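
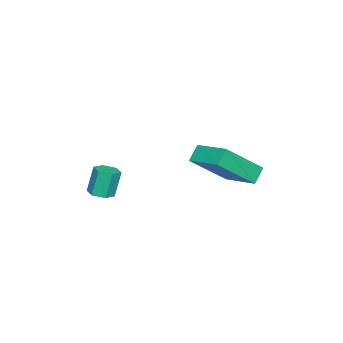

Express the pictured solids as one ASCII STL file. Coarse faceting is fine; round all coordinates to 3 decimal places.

solid 
facet normal 0.233 -0.140 -0.962
outer loop
vertex -1.596 -1.535 1.262
vertex -2.113 -1.379 1.114
vertex -1.706 -0.996 1.157
endloop
endfacet
facet normal 0.952 0.233 0.197
outer loop
vertex -1.596 -1.535 1.262
vertex -1.706 -0.996 1.157
vertex -1.89 -1.358 2.474
endloop
endfacet
facet normal 0.952 0.233 0.197
outer loop
vertex -1.89 -1.358 2.474
vertex -1.706 -0.996 1.157
vertex -2.0 -0.819 2.369
endloop
endfacet
facet normal -0.233 0.140 0.962
outer loop
vertex -1.89 -1.358 2.474
vertex -2.0 -0.819 2.369
vertex -2.407 -1.201 2.326
endloop
endfacet
facet normal 0.235 -0.141 -0.962
outer loop
vertex -1.706 -0.996 1.157
vertex -2.113 -1.379 1.114
vertex -2.223 -0.84 1.008
endloop
endfacet
facet normal 0.305 0.950 -0.065
outer loop
vertex -1.706 -0.996 1.157
vertex -2.223 -0.84 1.008
vertex -2.0 -0.819 2.369
endloop
endfacet
facet normal 0.305 0.950 -0.065
outer loop
vertex -2.0 -0.819 2.369
vertex -2.223 -0.84 1.008
vertex -2.517 -0.663 2.221
endloop
endfacet
facet normal -0.233 0.140 0.962
outer loop
vertex -2.0 -0.819 2.369
vertex -2.517 -0.663 2.221
vertex -2.407 -1.201 2.326
endloop
endfacet
facet normal 0.232 -0.142 -0.962
outer loop
vertex -2.223 -0.84 1.008
vertex -2.113 -1.379 1.114
vertex -2.63 -1.222 0.966
endloop
endfacet
facet normal -0.646 0.717 -0.261
outer loop
vertex -2.223 -0.84 1.008
vertex -2.63 -1.222 0.966
vertex -2.517 -0.663 2.221
endloop
endfacet
facet normal -0.646 0.717 -0.261
outer loop
vertex -2.517 -0.663 2.221
vertex -2.63 -1.222 0.966
vertex -2.924 -1.045 2.178
endloop
endfacet
facet normal -0.233 0.140 0.962
outer loop
vertex -2.517 -0.663 2.221
vertex -2.924 -1.045 2.178
vertex -2.407 -1.201 2.326
endloop
endfacet
facet normal 0.233 -0.140 -0.962
outer loop
vertex -2.63 -1.222 0.966
vertex -2.113 -1.379 1.114
vertex -2.52 -1.761 1.071
endloop
endfacet
facet normal -0.952 -0.233 -0.197
outer loop
vertex -2.63 -1.222 0.966
vertex -2.52 -1.761 1.071
vertex -2.924 -1.045 2.178
endloop
endfacet
facet normal -0.952 -0.233 -0.197
outer loop
vertex -2.924 -1.045 2.178
vertex -2.52 -1.761 1.071
vertex -2.814 -1.584 2.283
endloop
endfacet
facet normal -0.233 0.140 0.962
outer loop
vertex -2.924 -1.045 2.178
vertex -2.814 -1.584 2.283
vertex -2.407 -1.201 2.326
endloop
endfacet
facet normal 0.233 -0.140 -0.962
outer loop
vertex -2.52 -1.761 1.071
vertex -2.113 -1.379 1.114
vertex -2.003 -1.917 1.219
endloop
endfacet
facet normal -0.305 -0.950 0.065
outer loop
vertex -2.52 -1.761 1.071
vertex -2.003 -1.917 1.219
vertex -2.814 -1.584 2.283
endloop
endfacet
facet normal -0.305 -0.950 0.065
outer loop
vertex -2.814 -1.584 2.283
vertex -2.003 -1.917 1.219
vertex -2.297 -1.74 2.432
endloop
endfacet
facet normal -0.235 0.141 0.962
outer loop
vertex -2.814 -1.584 2.283
vertex -2.297 -1.74 2.432
vertex -2.407 -1.201 2.326
endloop
endfacet
facet normal 0.233 -0.140 -0.962
outer loop
vertex -2.003 -1.917 1.219
vertex -2.113 -1.379 1.114
vertex -1.596 -1.535 1.262
endloop
endfacet
facet normal 0.646 -0.717 0.261
outer loop
vertex -2.003 -1.917 1.219
vertex -1.596 -1.535 1.262
vertex -2.297 -1.74 2.432
endloop
endfacet
facet normal 0.646 -0.717 0.261
outer loop
vertex -2.297 -1.74 2.432
vertex -1.596 -1.535 1.262
vertex -1.89 -1.358 2.474
endloop
endfacet
facet normal -0.232 0.142 0.962
outer loop
vertex -2.297 -1.74 2.432
vertex -1.89 -1.358 2.474
vertex -2.407 -1.201 2.326
endloop
endfacet
facet normal -0.557 0.497 -0.665
outer loop
vertex -4.879 3.145 2.24
vertex -4.135 4.573 2.683
vertex -4.291 3.02 1.654
endloop
endfacet
facet normal -0.446 -0.855 -0.265
outer loop
vertex -3.065 1.927 3.117
vertex -4.879 3.145 2.24
vertex -4.291 3.02 1.654
endloop
endfacet
facet normal -0.558 0.497 -0.665
outer loop
vertex -4.291 3.02 1.654
vertex -4.135 4.573 2.683
vertex -3.547 4.448 2.096
endloop
endfacet
facet normal 0.700 -0.149 -0.698
outer loop
vertex -3.547 4.448 2.096
vertex -3.065 1.927 3.117
vertex -4.291 3.02 1.654
endloop
endfacet
facet normal -0.701 0.148 0.698
outer loop
vertex -4.879 3.145 2.24
vertex -2.909 3.48 4.146
vertex -4.135 4.573 2.683
endloop
endfacet
facet normal -0.446 -0.855 -0.265
outer loop
vertex -3.653 2.052 3.704
vertex -4.879 3.145 2.24
vertex -3.065 1.927 3.117
endloop
endfacet
facet normal -0.701 0.149 0.698
outer loop
vertex -3.653 2.052 3.704
vertex -2.909 3.48 4.146
vertex -4.879 3.145 2.24
endloop
endfacet
facet normal 0.446 0.855 0.265
outer loop
vertex -4.135 4.573 2.683
vertex -2.909 3.48 4.146
vertex -3.547 4.448 2.096
endloop
endfacet
facet normal 0.701 -0.149 -0.698
outer loop
vertex -2.321 3.355 3.56
vertex -3.065 1.927 3.117
vertex -3.547 4.448 2.096
endloop
endfacet
facet normal 0.446 0.855 0.265
outer loop
vertex -3.547 4.448 2.096
vertex -2.909 3.48 4.146
vertex -2.321 3.355 3.56
endloop
endfacet
facet normal 0.558 -0.497 0.665
outer loop
vertex -2.321 3.355 3.56
vertex -3.653 2.052 3.704
vertex -3.065 1.927 3.117
endloop
endfacet
facet normal 0.558 -0.496 0.665
outer loop
vertex -2.909 3.48 4.146
vertex -3.653 2.052 3.704
vertex -2.321 3.355 3.56
endloop
endfacet

endsolid


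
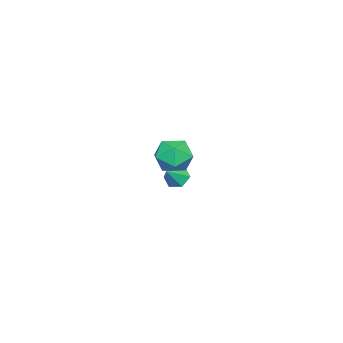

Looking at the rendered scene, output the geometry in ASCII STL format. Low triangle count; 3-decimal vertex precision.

solid 
facet normal -0.322 0.884 -0.338
outer loop
vertex 3.501 0.902 2.819
vertex 2.735 0.841 3.388
vertex 3.536 1.255 3.708
endloop
endfacet
facet normal 0.391 0.850 -0.353
outer loop
vertex 3.501 0.902 2.819
vertex 3.536 1.255 3.708
vertex 4.281 0.767 3.358
endloop
endfacet
facet normal 0.577 0.295 -0.761
outer loop
vertex 3.501 0.902 2.819
vertex 4.281 0.767 3.358
vertex 3.94 0.052 2.822
endloop
endfacet
facet normal -0.019 -0.014 -1.000
outer loop
vertex 3.501 0.902 2.819
vertex 3.94 0.052 2.822
vertex 2.985 0.097 2.84
endloop
endfacet
facet normal -0.576 0.350 -0.738
outer loop
vertex 3.501 0.902 2.819
vertex 2.985 0.097 2.84
vertex 2.735 0.841 3.388
endloop
endfacet
facet normal 0.619 0.721 0.311
outer loop
vertex 4.281 0.767 3.358
vertex 3.536 1.255 3.708
vertex 3.995 0.623 4.26
endloop
endfacet
facet normal -0.535 0.776 0.334
outer loop
vertex 3.536 1.255 3.708
vertex 2.735 0.841 3.388
vertex 3.04 0.668 4.278
endloop
endfacet
facet normal -0.946 -0.087 -0.314
outer loop
vertex 2.735 0.841 3.388
vertex 2.985 0.097 2.84
vertex 2.699 -0.047 3.742
endloop
endfacet
facet normal -0.046 -0.676 -0.736
outer loop
vertex 2.985 0.097 2.84
vertex 3.94 0.052 2.822
vertex 3.444 -0.535 3.392
endloop
endfacet
facet normal 0.920 -0.177 -0.350
outer loop
vertex 3.94 0.052 2.822
vertex 4.281 0.767 3.358
vertex 4.245 -0.121 3.712
endloop
endfacet
facet normal 0.019 0.014 1.000
outer loop
vertex 3.479 -0.182 4.281
vertex 3.995 0.623 4.26
vertex 3.04 0.668 4.278
endloop
endfacet
facet normal -0.577 -0.295 0.761
outer loop
vertex 3.479 -0.182 4.281
vertex 3.04 0.668 4.278
vertex 2.699 -0.047 3.742
endloop
endfacet
facet normal -0.391 -0.850 0.353
outer loop
vertex 3.479 -0.182 4.281
vertex 2.699 -0.047 3.742
vertex 3.444 -0.535 3.392
endloop
endfacet
facet normal 0.322 -0.884 0.338
outer loop
vertex 3.479 -0.182 4.281
vertex 3.444 -0.535 3.392
vertex 4.245 -0.121 3.712
endloop
endfacet
facet normal 0.576 -0.350 0.738
outer loop
vertex 3.479 -0.182 4.281
vertex 4.245 -0.121 3.712
vertex 3.995 0.623 4.26
endloop
endfacet
facet normal 0.046 0.676 0.736
outer loop
vertex 3.04 0.668 4.278
vertex 3.995 0.623 4.26
vertex 3.536 1.255 3.708
endloop
endfacet
facet normal -0.920 0.177 0.350
outer loop
vertex 2.699 -0.047 3.742
vertex 3.04 0.668 4.278
vertex 2.735 0.841 3.388
endloop
endfacet
facet normal -0.619 -0.721 -0.311
outer loop
vertex 3.444 -0.535 3.392
vertex 2.699 -0.047 3.742
vertex 2.985 0.097 2.84
endloop
endfacet
facet normal 0.535 -0.776 -0.334
outer loop
vertex 4.245 -0.121 3.712
vertex 3.444 -0.535 3.392
vertex 3.94 0.052 2.822
endloop
endfacet
facet normal 0.946 0.087 0.314
outer loop
vertex 3.995 0.623 4.26
vertex 4.245 -0.121 3.712
vertex 4.281 0.767 3.358
endloop
endfacet
facet normal -0.752 0.146 -0.643
outer loop
vertex -2.149 -1.744 -1.439
vertex -2.53 -2.17 -1.09
vertex -2.532 -1.517 -0.939
endloop
endfacet
facet normal 0.642 0.751 0.151
outer loop
vertex -2.149 -1.744 -1.439
vertex -2.532 -1.517 -0.939
vertex -1.71 -2.33 -0.39
endloop
endfacet
facet normal -0.753 0.146 -0.642
outer loop
vertex -2.532 -1.517 -0.939
vertex -2.53 -2.17 -1.09
vertex -2.913 -1.943 -0.589
endloop
endfacet
facet normal 0.061 0.600 0.797
outer loop
vertex -2.532 -1.517 -0.939
vertex -2.913 -1.943 -0.589
vertex -1.71 -2.33 -0.39
endloop
endfacet
facet normal -0.753 0.146 -0.642
outer loop
vertex -2.913 -1.943 -0.589
vertex -2.53 -2.17 -1.09
vertex -2.911 -2.596 -0.74
endloop
endfacet
facet normal -0.228 -0.220 0.949
outer loop
vertex -2.913 -1.943 -0.589
vertex -2.911 -2.596 -0.74
vertex -1.71 -2.33 -0.39
endloop
endfacet
facet normal -0.753 0.146 -0.642
outer loop
vertex -2.911 -2.596 -0.74
vertex -2.53 -2.17 -1.09
vertex -2.528 -2.823 -1.241
endloop
endfacet
facet normal 0.065 -0.889 0.453
outer loop
vertex -2.911 -2.596 -0.74
vertex -2.528 -2.823 -1.241
vertex -1.71 -2.33 -0.39
endloop
endfacet
facet normal -0.753 0.146 -0.642
outer loop
vertex -2.528 -2.823 -1.241
vertex -2.53 -2.17 -1.09
vertex -2.147 -2.397 -1.591
endloop
endfacet
facet normal 0.647 -0.738 -0.194
outer loop
vertex -2.528 -2.823 -1.241
vertex -2.147 -2.397 -1.591
vertex -1.71 -2.33 -0.39
endloop
endfacet
facet normal -0.753 0.147 -0.642
outer loop
vertex -2.147 -2.397 -1.591
vertex -2.53 -2.17 -1.09
vertex -2.149 -1.744 -1.439
endloop
endfacet
facet normal 0.935 0.083 -0.345
outer loop
vertex -2.147 -2.397 -1.591
vertex -2.149 -1.744 -1.439
vertex -1.71 -2.33 -0.39
endloop
endfacet

endsolid


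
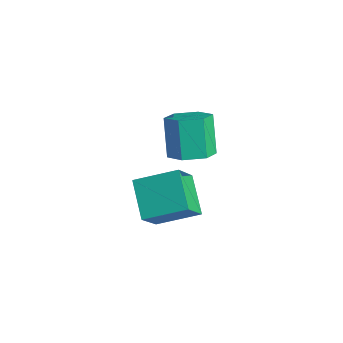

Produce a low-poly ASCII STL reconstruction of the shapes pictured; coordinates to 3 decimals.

solid 
facet normal -0.613 -0.713 -0.340
outer loop
vertex -1.603 -1.503 3.168
vertex -2.072 -0.312 1.517
vertex -0.118 -2.303 2.169
endloop
endfacet
facet normal 0.225 -0.570 0.790
outer loop
vertex 1.132 -0.848 2.863
vertex -1.603 -1.503 3.168
vertex -0.118 -2.303 2.169
endloop
endfacet
facet normal -0.613 -0.713 -0.340
outer loop
vertex -0.118 -2.303 2.169
vertex -2.072 -0.312 1.517
vertex -0.588 -1.112 0.518
endloop
endfacet
facet normal 0.758 -0.408 -0.510
outer loop
vertex -0.588 -1.112 0.518
vertex 1.132 -0.848 2.863
vertex -0.118 -2.303 2.169
endloop
endfacet
facet normal -0.758 0.408 0.509
outer loop
vertex -1.603 -1.503 3.168
vertex -0.822 1.143 2.211
vertex -2.072 -0.312 1.517
endloop
endfacet
facet normal 0.225 -0.570 0.790
outer loop
vertex -0.352 -0.048 3.862
vertex -1.603 -1.503 3.168
vertex 1.132 -0.848 2.863
endloop
endfacet
facet normal -0.757 0.408 0.510
outer loop
vertex -0.352 -0.048 3.862
vertex -0.822 1.143 2.211
vertex -1.603 -1.503 3.168
endloop
endfacet
facet normal -0.225 0.570 -0.790
outer loop
vertex -2.072 -0.312 1.517
vertex -0.822 1.143 2.211
vertex -0.588 -1.112 0.518
endloop
endfacet
facet normal 0.757 -0.408 -0.510
outer loop
vertex 0.663 0.343 1.212
vertex 1.132 -0.848 2.863
vertex -0.588 -1.112 0.518
endloop
endfacet
facet normal -0.225 0.570 -0.790
outer loop
vertex -0.588 -1.112 0.518
vertex -0.822 1.143 2.211
vertex 0.663 0.343 1.212
endloop
endfacet
facet normal 0.613 0.713 0.340
outer loop
vertex 0.663 0.343 1.212
vertex -0.352 -0.048 3.862
vertex 1.132 -0.848 2.863
endloop
endfacet
facet normal 0.613 0.713 0.340
outer loop
vertex -0.822 1.143 2.211
vertex -0.352 -0.048 3.862
vertex 0.663 0.343 1.212
endloop
endfacet
facet normal 0.464 -0.318 -0.827
outer loop
vertex -2.24 3.314 0.781
vertex -3.2 3.311 0.244
vertex -2.574 4.216 0.247
endloop
endfacet
facet normal 0.832 0.476 0.284
outer loop
vertex -2.24 3.314 0.781
vertex -2.574 4.216 0.247
vertex -3.2 3.972 2.493
endloop
endfacet
facet normal 0.832 0.476 0.284
outer loop
vertex -3.2 3.972 2.493
vertex -2.574 4.216 0.247
vertex -3.534 4.874 1.959
endloop
endfacet
facet normal -0.464 0.318 0.827
outer loop
vertex -3.2 3.972 2.493
vertex -3.534 4.874 1.959
vertex -4.16 3.969 1.956
endloop
endfacet
facet normal 0.464 -0.318 -0.827
outer loop
vertex -2.574 4.216 0.247
vertex -3.2 3.311 0.244
vertex -3.534 4.213 -0.29
endloop
endfacet
facet normal 0.153 0.948 -0.279
outer loop
vertex -2.574 4.216 0.247
vertex -3.534 4.213 -0.29
vertex -3.534 4.874 1.959
endloop
endfacet
facet normal 0.153 0.948 -0.279
outer loop
vertex -3.534 4.874 1.959
vertex -3.534 4.213 -0.29
vertex -4.494 4.871 1.422
endloop
endfacet
facet normal -0.464 0.318 0.827
outer loop
vertex -3.534 4.874 1.959
vertex -4.494 4.871 1.422
vertex -4.16 3.969 1.956
endloop
endfacet
facet normal 0.464 -0.318 -0.827
outer loop
vertex -3.534 4.213 -0.29
vertex -3.2 3.311 0.244
vertex -4.16 3.308 -0.293
endloop
endfacet
facet normal -0.679 0.472 -0.562
outer loop
vertex -3.534 4.213 -0.29
vertex -4.16 3.308 -0.293
vertex -4.494 4.871 1.422
endloop
endfacet
facet normal -0.679 0.472 -0.562
outer loop
vertex -4.494 4.871 1.422
vertex -4.16 3.308 -0.293
vertex -5.12 3.966 1.419
endloop
endfacet
facet normal -0.464 0.318 0.827
outer loop
vertex -4.494 4.871 1.422
vertex -5.12 3.966 1.419
vertex -4.16 3.969 1.956
endloop
endfacet
facet normal 0.464 -0.318 -0.827
outer loop
vertex -4.16 3.308 -0.293
vertex -3.2 3.311 0.244
vertex -3.826 2.406 0.241
endloop
endfacet
facet normal -0.832 -0.476 -0.284
outer loop
vertex -4.16 3.308 -0.293
vertex -3.826 2.406 0.241
vertex -5.12 3.966 1.419
endloop
endfacet
facet normal -0.832 -0.476 -0.284
outer loop
vertex -5.12 3.966 1.419
vertex -3.826 2.406 0.241
vertex -4.786 3.064 1.953
endloop
endfacet
facet normal -0.464 0.318 0.827
outer loop
vertex -5.12 3.966 1.419
vertex -4.786 3.064 1.953
vertex -4.16 3.969 1.956
endloop
endfacet
facet normal 0.464 -0.318 -0.827
outer loop
vertex -3.826 2.406 0.241
vertex -3.2 3.311 0.244
vertex -2.866 2.409 0.778
endloop
endfacet
facet normal -0.153 -0.948 0.279
outer loop
vertex -3.826 2.406 0.241
vertex -2.866 2.409 0.778
vertex -4.786 3.064 1.953
endloop
endfacet
facet normal -0.153 -0.948 0.279
outer loop
vertex -4.786 3.064 1.953
vertex -2.866 2.409 0.778
vertex -3.826 3.067 2.49
endloop
endfacet
facet normal -0.464 0.318 0.827
outer loop
vertex -4.786 3.064 1.953
vertex -3.826 3.067 2.49
vertex -4.16 3.969 1.956
endloop
endfacet
facet normal 0.464 -0.318 -0.827
outer loop
vertex -2.866 2.409 0.778
vertex -3.2 3.311 0.244
vertex -2.24 3.314 0.781
endloop
endfacet
facet normal 0.679 -0.472 0.562
outer loop
vertex -2.866 2.409 0.778
vertex -2.24 3.314 0.781
vertex -3.826 3.067 2.49
endloop
endfacet
facet normal 0.679 -0.472 0.562
outer loop
vertex -3.826 3.067 2.49
vertex -2.24 3.314 0.781
vertex -3.2 3.972 2.493
endloop
endfacet
facet normal -0.464 0.318 0.827
outer loop
vertex -3.826 3.067 2.49
vertex -3.2 3.972 2.493
vertex -4.16 3.969 1.956
endloop
endfacet

endsolid


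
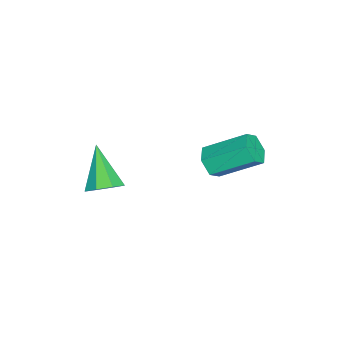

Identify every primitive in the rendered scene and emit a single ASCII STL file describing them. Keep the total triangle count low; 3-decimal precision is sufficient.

solid 
facet normal 0.100 -0.838 -0.537
outer loop
vertex -2.539 2.82 1.545
vertex -3.055 3.09 1.027
vertex -2.295 3.24 0.935
endloop
endfacet
facet normal 0.944 -0.090 0.316
outer loop
vertex -2.539 2.82 1.545
vertex -2.295 3.24 0.935
vertex -2.749 4.58 2.672
endloop
endfacet
facet normal 0.945 -0.089 0.316
outer loop
vertex -2.749 4.58 2.672
vertex -2.295 3.24 0.935
vertex -2.505 5.0 2.061
endloop
endfacet
facet normal -0.101 0.838 0.536
outer loop
vertex -2.749 4.58 2.672
vertex -2.505 5.0 2.061
vertex -3.265 4.85 2.153
endloop
endfacet
facet normal 0.101 -0.838 -0.536
outer loop
vertex -2.295 3.24 0.935
vertex -3.055 3.09 1.027
vertex -2.811 3.51 0.416
endloop
endfacet
facet normal 0.743 0.421 -0.520
outer loop
vertex -2.295 3.24 0.935
vertex -2.811 3.51 0.416
vertex -2.505 5.0 2.061
endloop
endfacet
facet normal 0.742 0.422 -0.521
outer loop
vertex -2.505 5.0 2.061
vertex -2.811 3.51 0.416
vertex -3.022 5.27 1.543
endloop
endfacet
facet normal -0.100 0.838 0.537
outer loop
vertex -2.505 5.0 2.061
vertex -3.022 5.27 1.543
vertex -3.265 4.85 2.153
endloop
endfacet
facet normal 0.101 -0.838 -0.536
outer loop
vertex -2.811 3.51 0.416
vertex -3.055 3.09 1.027
vertex -3.571 3.36 0.508
endloop
endfacet
facet normal -0.202 0.511 -0.836
outer loop
vertex -2.811 3.51 0.416
vertex -3.571 3.36 0.508
vertex -3.022 5.27 1.543
endloop
endfacet
facet normal -0.202 0.511 -0.836
outer loop
vertex -3.022 5.27 1.543
vertex -3.571 3.36 0.508
vertex -3.781 5.12 1.635
endloop
endfacet
facet normal -0.100 0.838 0.537
outer loop
vertex -3.022 5.27 1.543
vertex -3.781 5.12 1.635
vertex -3.265 4.85 2.153
endloop
endfacet
facet normal 0.101 -0.838 -0.536
outer loop
vertex -3.571 3.36 0.508
vertex -3.055 3.09 1.027
vertex -3.815 2.94 1.119
endloop
endfacet
facet normal -0.945 0.089 -0.316
outer loop
vertex -3.571 3.36 0.508
vertex -3.815 2.94 1.119
vertex -3.781 5.12 1.635
endloop
endfacet
facet normal -0.944 0.090 -0.316
outer loop
vertex -3.781 5.12 1.635
vertex -3.815 2.94 1.119
vertex -4.025 4.7 2.245
endloop
endfacet
facet normal -0.100 0.838 0.537
outer loop
vertex -3.781 5.12 1.635
vertex -4.025 4.7 2.245
vertex -3.265 4.85 2.153
endloop
endfacet
facet normal 0.100 -0.838 -0.537
outer loop
vertex -3.815 2.94 1.119
vertex -3.055 3.09 1.027
vertex -3.298 2.67 1.637
endloop
endfacet
facet normal -0.742 -0.422 0.521
outer loop
vertex -3.815 2.94 1.119
vertex -3.298 2.67 1.637
vertex -4.025 4.7 2.245
endloop
endfacet
facet normal -0.743 -0.422 0.519
outer loop
vertex -4.025 4.7 2.245
vertex -3.298 2.67 1.637
vertex -3.509 4.43 2.764
endloop
endfacet
facet normal -0.101 0.838 0.536
outer loop
vertex -4.025 4.7 2.245
vertex -3.509 4.43 2.764
vertex -3.265 4.85 2.153
endloop
endfacet
facet normal 0.100 -0.838 -0.537
outer loop
vertex -3.298 2.67 1.637
vertex -3.055 3.09 1.027
vertex -2.539 2.82 1.545
endloop
endfacet
facet normal 0.202 -0.511 0.836
outer loop
vertex -3.298 2.67 1.637
vertex -2.539 2.82 1.545
vertex -3.509 4.43 2.764
endloop
endfacet
facet normal 0.202 -0.511 0.836
outer loop
vertex -3.509 4.43 2.764
vertex -2.539 2.82 1.545
vertex -2.749 4.58 2.672
endloop
endfacet
facet normal -0.101 0.838 0.536
outer loop
vertex -3.509 4.43 2.764
vertex -2.749 4.58 2.672
vertex -3.265 4.85 2.153
endloop
endfacet
facet normal 0.629 0.351 -0.694
outer loop
vertex 0.137 -0.715 1.289
vertex -0.526 -0.575 0.759
vertex -0.12 -0.113 1.361
endloop
endfacet
facet normal 0.403 0.063 0.913
outer loop
vertex 0.137 -0.715 1.289
vertex -0.12 -0.113 1.361
vertex -1.834 -1.305 2.201
endloop
endfacet
facet normal 0.629 0.351 -0.694
outer loop
vertex -0.12 -0.113 1.361
vertex -0.526 -0.575 0.759
vertex -0.614 0.218 1.08
endloop
endfacet
facet normal -0.039 0.612 0.790
outer loop
vertex -0.12 -0.113 1.361
vertex -0.614 0.218 1.08
vertex -1.834 -1.305 2.201
endloop
endfacet
facet normal 0.629 0.351 -0.694
outer loop
vertex -0.614 0.218 1.08
vertex -0.526 -0.575 0.759
vertex -1.057 0.085 0.611
endloop
endfacet
facet normal -0.589 0.729 0.349
outer loop
vertex -0.614 0.218 1.08
vertex -1.057 0.085 0.611
vertex -1.834 -1.305 2.201
endloop
endfacet
facet normal 0.630 0.351 -0.693
outer loop
vertex -1.057 0.085 0.611
vertex -0.526 -0.575 0.759
vertex -1.188 -0.434 0.229
endloop
endfacet
facet normal -0.926 0.345 -0.151
outer loop
vertex -1.057 0.085 0.611
vertex -1.188 -0.434 0.229
vertex -1.834 -1.305 2.201
endloop
endfacet
facet normal 0.630 0.352 -0.693
outer loop
vertex -1.188 -0.434 0.229
vertex -0.526 -0.575 0.759
vertex -0.931 -1.036 0.157
endloop
endfacet
facet normal -0.853 -0.314 -0.418
outer loop
vertex -1.188 -0.434 0.229
vertex -0.931 -1.036 0.157
vertex -1.834 -1.305 2.201
endloop
endfacet
facet normal 0.630 0.351 -0.693
outer loop
vertex -0.931 -1.036 0.157
vertex -0.526 -0.575 0.759
vertex -0.437 -1.368 0.438
endloop
endfacet
facet normal -0.412 -0.862 -0.295
outer loop
vertex -0.931 -1.036 0.157
vertex -0.437 -1.368 0.438
vertex -1.834 -1.305 2.201
endloop
endfacet
facet normal 0.629 0.351 -0.694
outer loop
vertex -0.437 -1.368 0.438
vertex -0.526 -0.575 0.759
vertex 0.006 -1.235 0.907
endloop
endfacet
facet normal 0.140 -0.979 0.146
outer loop
vertex -0.437 -1.368 0.438
vertex 0.006 -1.235 0.907
vertex -1.834 -1.305 2.201
endloop
endfacet
facet normal 0.629 0.351 -0.694
outer loop
vertex 0.006 -1.235 0.907
vertex -0.526 -0.575 0.759
vertex 0.137 -0.715 1.289
endloop
endfacet
facet normal 0.477 -0.595 0.646
outer loop
vertex 0.006 -1.235 0.907
vertex 0.137 -0.715 1.289
vertex -1.834 -1.305 2.201
endloop
endfacet

endsolid


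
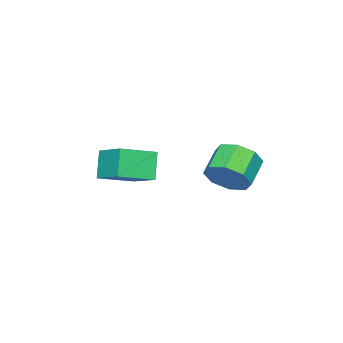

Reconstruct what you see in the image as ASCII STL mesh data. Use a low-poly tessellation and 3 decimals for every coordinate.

solid 
facet normal 0.871 0.244 -0.427
outer loop
vertex 0.612 1.471 -1.511
vertex 0.202 1.918 -2.092
vertex 0.527 2.083 -1.335
endloop
endfacet
facet normal 0.474 -0.182 0.861
outer loop
vertex 0.612 1.471 -1.511
vertex 0.527 2.083 -1.335
vertex -0.371 1.195 -1.028
endloop
endfacet
facet normal 0.474 -0.181 0.862
outer loop
vertex -0.371 1.195 -1.028
vertex 0.527 2.083 -1.335
vertex -0.457 1.807 -0.852
endloop
endfacet
facet normal -0.870 -0.245 0.428
outer loop
vertex -0.371 1.195 -1.028
vertex -0.457 1.807 -0.852
vertex -0.782 1.642 -1.608
endloop
endfacet
facet normal 0.871 0.245 -0.427
outer loop
vertex 0.527 2.083 -1.335
vertex 0.202 1.918 -2.092
vertex 0.251 2.599 -1.602
endloop
endfacet
facet normal 0.241 0.545 0.803
outer loop
vertex 0.527 2.083 -1.335
vertex 0.251 2.599 -1.602
vertex -0.457 1.807 -0.852
endloop
endfacet
facet normal 0.242 0.544 0.803
outer loop
vertex -0.457 1.807 -0.852
vertex 0.251 2.599 -1.602
vertex -0.732 2.323 -1.119
endloop
endfacet
facet normal -0.871 -0.243 0.427
outer loop
vertex -0.457 1.807 -0.852
vertex -0.732 2.323 -1.119
vertex -0.782 1.642 -1.608
endloop
endfacet
facet normal 0.870 0.245 -0.427
outer loop
vertex 0.251 2.599 -1.602
vertex 0.202 1.918 -2.092
vertex -0.054 2.716 -2.156
endloop
endfacet
facet normal -0.133 0.952 0.274
outer loop
vertex 0.251 2.599 -1.602
vertex -0.054 2.716 -2.156
vertex -0.732 2.323 -1.119
endloop
endfacet
facet normal -0.133 0.952 0.274
outer loop
vertex -0.732 2.323 -1.119
vertex -0.054 2.716 -2.156
vertex -1.037 2.44 -1.673
endloop
endfacet
facet normal -0.870 -0.243 0.428
outer loop
vertex -0.732 2.323 -1.119
vertex -1.037 2.44 -1.673
vertex -0.782 1.642 -1.608
endloop
endfacet
facet normal 0.870 0.245 -0.428
outer loop
vertex -0.054 2.716 -2.156
vertex 0.202 1.918 -2.092
vertex -0.209 2.365 -2.672
endloop
endfacet
facet normal -0.430 0.801 -0.416
outer loop
vertex -0.054 2.716 -2.156
vertex -0.209 2.365 -2.672
vertex -1.037 2.44 -1.673
endloop
endfacet
facet normal -0.430 0.801 -0.416
outer loop
vertex -1.037 2.44 -1.673
vertex -0.209 2.365 -2.672
vertex -1.192 2.089 -2.189
endloop
endfacet
facet normal -0.871 -0.243 0.427
outer loop
vertex -1.037 2.44 -1.673
vertex -1.192 2.089 -2.189
vertex -0.782 1.642 -1.608
endloop
endfacet
facet normal 0.870 0.245 -0.428
outer loop
vertex -0.209 2.365 -2.672
vertex 0.202 1.918 -2.092
vertex -0.123 1.753 -2.848
endloop
endfacet
facet normal -0.474 0.181 -0.862
outer loop
vertex -0.209 2.365 -2.672
vertex -0.123 1.753 -2.848
vertex -1.192 2.089 -2.189
endloop
endfacet
facet normal -0.474 0.182 -0.862
outer loop
vertex -1.192 2.089 -2.189
vertex -0.123 1.753 -2.848
vertex -1.107 1.477 -2.365
endloop
endfacet
facet normal -0.871 -0.244 0.427
outer loop
vertex -1.192 2.089 -2.189
vertex -1.107 1.477 -2.365
vertex -0.782 1.642 -1.608
endloop
endfacet
facet normal 0.871 0.243 -0.427
outer loop
vertex -0.123 1.753 -2.848
vertex 0.202 1.918 -2.092
vertex 0.152 1.237 -2.581
endloop
endfacet
facet normal -0.242 -0.544 -0.803
outer loop
vertex -0.123 1.753 -2.848
vertex 0.152 1.237 -2.581
vertex -1.107 1.477 -2.365
endloop
endfacet
facet normal -0.242 -0.545 -0.803
outer loop
vertex -1.107 1.477 -2.365
vertex 0.152 1.237 -2.581
vertex -0.831 0.961 -2.098
endloop
endfacet
facet normal -0.871 -0.245 0.427
outer loop
vertex -1.107 1.477 -2.365
vertex -0.831 0.961 -2.098
vertex -0.782 1.642 -1.608
endloop
endfacet
facet normal 0.870 0.243 -0.428
outer loop
vertex 0.152 1.237 -2.581
vertex 0.202 1.918 -2.092
vertex 0.457 1.12 -2.027
endloop
endfacet
facet normal 0.133 -0.952 -0.274
outer loop
vertex 0.152 1.237 -2.581
vertex 0.457 1.12 -2.027
vertex -0.831 0.961 -2.098
endloop
endfacet
facet normal 0.133 -0.952 -0.274
outer loop
vertex -0.831 0.961 -2.098
vertex 0.457 1.12 -2.027
vertex -0.526 0.844 -1.544
endloop
endfacet
facet normal -0.870 -0.245 0.427
outer loop
vertex -0.831 0.961 -2.098
vertex -0.526 0.844 -1.544
vertex -0.782 1.642 -1.608
endloop
endfacet
facet normal 0.871 0.243 -0.427
outer loop
vertex 0.457 1.12 -2.027
vertex 0.202 1.918 -2.092
vertex 0.612 1.471 -1.511
endloop
endfacet
facet normal 0.430 -0.801 0.416
outer loop
vertex 0.457 1.12 -2.027
vertex 0.612 1.471 -1.511
vertex -0.526 0.844 -1.544
endloop
endfacet
facet normal 0.430 -0.801 0.416
outer loop
vertex -0.526 0.844 -1.544
vertex 0.612 1.471 -1.511
vertex -0.371 1.195 -1.028
endloop
endfacet
facet normal -0.870 -0.245 0.428
outer loop
vertex -0.526 0.844 -1.544
vertex -0.371 1.195 -1.028
vertex -0.782 1.642 -1.608
endloop
endfacet
facet normal -0.518 -0.345 0.783
outer loop
vertex 1.096 -2.816 -2.214
vertex 1.421 -1.606 -1.465
vertex -0.077 -2.191 -2.715
endloop
endfacet
facet normal -0.223 -0.829 -0.513
outer loop
vertex 0.519 -1.794 -3.615
vertex 1.096 -2.816 -2.214
vertex -0.077 -2.191 -2.715
endloop
endfacet
facet normal -0.518 -0.345 0.783
outer loop
vertex -0.077 -2.191 -2.715
vertex 1.421 -1.606 -1.465
vertex 0.248 -0.981 -1.966
endloop
endfacet
facet normal -0.826 0.440 -0.353
outer loop
vertex 0.248 -0.981 -1.966
vertex 0.519 -1.794 -3.615
vertex -0.077 -2.191 -2.715
endloop
endfacet
facet normal 0.826 -0.440 0.353
outer loop
vertex 1.096 -2.816 -2.214
vertex 2.017 -1.209 -2.365
vertex 1.421 -1.606 -1.465
endloop
endfacet
facet normal -0.223 -0.829 -0.513
outer loop
vertex 1.692 -2.419 -3.114
vertex 1.096 -2.816 -2.214
vertex 0.519 -1.794 -3.615
endloop
endfacet
facet normal 0.826 -0.440 0.353
outer loop
vertex 1.692 -2.419 -3.114
vertex 2.017 -1.209 -2.365
vertex 1.096 -2.816 -2.214
endloop
endfacet
facet normal 0.223 0.829 0.513
outer loop
vertex 1.421 -1.606 -1.465
vertex 2.017 -1.209 -2.365
vertex 0.248 -0.981 -1.966
endloop
endfacet
facet normal -0.826 0.440 -0.353
outer loop
vertex 0.844 -0.584 -2.866
vertex 0.519 -1.794 -3.615
vertex 0.248 -0.981 -1.966
endloop
endfacet
facet normal 0.223 0.829 0.513
outer loop
vertex 0.248 -0.981 -1.966
vertex 2.017 -1.209 -2.365
vertex 0.844 -0.584 -2.866
endloop
endfacet
facet normal 0.518 0.345 -0.783
outer loop
vertex 0.844 -0.584 -2.866
vertex 1.692 -2.419 -3.114
vertex 0.519 -1.794 -3.615
endloop
endfacet
facet normal 0.518 0.345 -0.783
outer loop
vertex 2.017 -1.209 -2.365
vertex 1.692 -2.419 -3.114
vertex 0.844 -0.584 -2.866
endloop
endfacet

endsolid


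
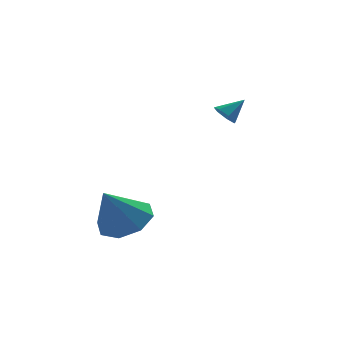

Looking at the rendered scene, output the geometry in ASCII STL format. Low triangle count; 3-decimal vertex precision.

solid 
facet normal -0.739 -0.192 -0.646
outer loop
vertex 1.824 -0.531 -0.772
vertex 1.533 -0.128 -0.559
vertex 1.886 -0.11 -0.968
endloop
endfacet
facet normal 0.915 -0.273 -0.298
outer loop
vertex 1.824 -0.531 -0.772
vertex 1.886 -0.11 -0.968
vertex 2.287 0.068 0.099
endloop
endfacet
facet normal -0.738 -0.194 -0.646
outer loop
vertex 1.886 -0.11 -0.968
vertex 1.533 -0.128 -0.559
vertex 1.682 0.297 -0.857
endloop
endfacet
facet normal 0.783 0.495 -0.377
outer loop
vertex 1.886 -0.11 -0.968
vertex 1.682 0.297 -0.857
vertex 2.287 0.068 0.099
endloop
endfacet
facet normal -0.739 -0.193 -0.645
outer loop
vertex 1.682 0.297 -0.857
vertex 1.533 -0.128 -0.559
vertex 1.366 0.384 -0.521
endloop
endfacet
facet normal 0.302 0.953 0.037
outer loop
vertex 1.682 0.297 -0.857
vertex 1.366 0.384 -0.521
vertex 2.287 0.068 0.099
endloop
endfacet
facet normal -0.738 -0.193 -0.647
outer loop
vertex 1.366 0.384 -0.521
vertex 1.533 -0.128 -0.559
vertex 1.176 0.085 -0.215
endloop
endfacet
facet normal -0.168 0.755 0.634
outer loop
vertex 1.366 0.384 -0.521
vertex 1.176 0.085 -0.215
vertex 2.287 0.068 0.099
endloop
endfacet
facet normal -0.738 -0.193 -0.647
outer loop
vertex 1.176 0.085 -0.215
vertex 1.533 -0.128 -0.559
vertex 1.255 -0.375 -0.168
endloop
endfacet
facet normal -0.271 0.052 0.961
outer loop
vertex 1.176 0.085 -0.215
vertex 1.255 -0.375 -0.168
vertex 2.287 0.068 0.099
endloop
endfacet
facet normal -0.738 -0.193 -0.647
outer loop
vertex 1.255 -0.375 -0.168
vertex 1.533 -0.128 -0.559
vertex 1.543 -0.649 -0.415
endloop
endfacet
facet normal 0.069 -0.627 0.776
outer loop
vertex 1.255 -0.375 -0.168
vertex 1.543 -0.649 -0.415
vertex 2.287 0.068 0.099
endloop
endfacet
facet normal -0.739 -0.193 -0.645
outer loop
vertex 1.543 -0.649 -0.415
vertex 1.533 -0.128 -0.559
vertex 1.824 -0.531 -0.772
endloop
endfacet
facet normal 0.597 -0.773 0.214
outer loop
vertex 1.543 -0.649 -0.415
vertex 1.824 -0.531 -0.772
vertex 2.287 0.068 0.099
endloop
endfacet
facet normal 0.464 0.288 -0.838
outer loop
vertex -1.745 -3.201 -3.511
vertex -2.622 -3.437 -4.077
vertex -2.257 -2.565 -3.576
endloop
endfacet
facet normal 0.320 0.348 0.881
outer loop
vertex -1.745 -3.201 -3.511
vertex -2.257 -2.565 -3.576
vertex -3.438 -3.943 -2.603
endloop
endfacet
facet normal 0.463 0.288 -0.838
outer loop
vertex -2.257 -2.565 -3.576
vertex -2.622 -3.437 -4.077
vertex -2.982 -2.44 -3.934
endloop
endfacet
facet normal -0.225 0.683 0.695
outer loop
vertex -2.257 -2.565 -3.576
vertex -2.982 -2.44 -3.934
vertex -3.438 -3.943 -2.603
endloop
endfacet
facet normal 0.464 0.288 -0.838
outer loop
vertex -2.982 -2.44 -3.934
vertex -2.622 -3.437 -4.077
vertex -3.497 -2.898 -4.377
endloop
endfacet
facet normal -0.771 0.537 0.342
outer loop
vertex -2.982 -2.44 -3.934
vertex -3.497 -2.898 -4.377
vertex -3.438 -3.943 -2.603
endloop
endfacet
facet normal 0.464 0.288 -0.837
outer loop
vertex -3.497 -2.898 -4.377
vertex -2.622 -3.437 -4.077
vertex -3.498 -3.673 -4.644
endloop
endfacet
facet normal -1.000 -0.008 0.028
outer loop
vertex -3.497 -2.898 -4.377
vertex -3.498 -3.673 -4.644
vertex -3.438 -3.943 -2.603
endloop
endfacet
facet normal 0.464 0.288 -0.837
outer loop
vertex -3.498 -3.673 -4.644
vertex -2.622 -3.437 -4.077
vertex -2.986 -4.309 -4.579
endloop
endfacet
facet normal -0.774 -0.630 -0.061
outer loop
vertex -3.498 -3.673 -4.644
vertex -2.986 -4.309 -4.579
vertex -3.438 -3.943 -2.603
endloop
endfacet
facet normal 0.464 0.288 -0.837
outer loop
vertex -2.986 -4.309 -4.579
vertex -2.622 -3.437 -4.077
vertex -2.261 -4.434 -4.22
endloop
endfacet
facet normal -0.229 -0.965 0.126
outer loop
vertex -2.986 -4.309 -4.579
vertex -2.261 -4.434 -4.22
vertex -3.438 -3.943 -2.603
endloop
endfacet
facet normal 0.463 0.288 -0.838
outer loop
vertex -2.261 -4.434 -4.22
vertex -2.622 -3.437 -4.077
vertex -1.747 -3.975 -3.778
endloop
endfacet
facet normal 0.318 -0.818 0.480
outer loop
vertex -2.261 -4.434 -4.22
vertex -1.747 -3.975 -3.778
vertex -3.438 -3.943 -2.603
endloop
endfacet
facet normal 0.463 0.288 -0.838
outer loop
vertex -1.747 -3.975 -3.778
vertex -2.622 -3.437 -4.077
vertex -1.745 -3.201 -3.511
endloop
endfacet
facet normal 0.545 -0.275 0.792
outer loop
vertex -1.747 -3.975 -3.778
vertex -1.745 -3.201 -3.511
vertex -3.438 -3.943 -2.603
endloop
endfacet

endsolid


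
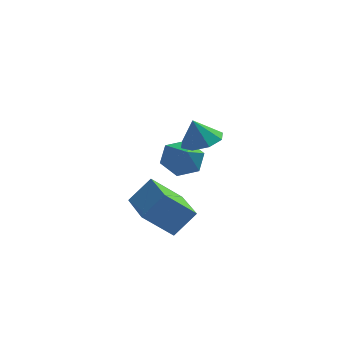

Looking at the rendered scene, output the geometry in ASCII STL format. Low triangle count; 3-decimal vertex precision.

solid 
facet normal -0.720 -0.123 0.683
outer loop
vertex -3.181 -1.917 -0.378
vertex -3.728 -0.104 -0.629
vertex -3.996 -2.291 -1.305
endloop
endfacet
facet normal 0.286 -0.949 0.131
outer loop
vertex -2.852 -2.096 -2.391
vertex -3.181 -1.917 -0.378
vertex -3.996 -2.291 -1.305
endloop
endfacet
facet normal -0.720 -0.123 0.683
outer loop
vertex -3.996 -2.291 -1.305
vertex -3.728 -0.104 -0.629
vertex -4.544 -0.479 -1.556
endloop
endfacet
facet normal -0.632 -0.291 -0.718
outer loop
vertex -4.544 -0.479 -1.556
vertex -2.852 -2.096 -2.391
vertex -3.996 -2.291 -1.305
endloop
endfacet
facet normal 0.632 0.290 0.718
outer loop
vertex -3.181 -1.917 -0.378
vertex -2.584 0.091 -1.715
vertex -3.728 -0.104 -0.629
endloop
endfacet
facet normal 0.287 -0.949 0.131
outer loop
vertex -2.036 -1.721 -1.464
vertex -3.181 -1.917 -0.378
vertex -2.852 -2.096 -2.391
endloop
endfacet
facet normal 0.632 0.291 0.719
outer loop
vertex -2.036 -1.721 -1.464
vertex -2.584 0.091 -1.715
vertex -3.181 -1.917 -0.378
endloop
endfacet
facet normal -0.287 0.949 -0.132
outer loop
vertex -3.728 -0.104 -0.629
vertex -2.584 0.091 -1.715
vertex -4.544 -0.479 -1.556
endloop
endfacet
facet normal -0.632 -0.290 -0.719
outer loop
vertex -3.399 -0.283 -2.642
vertex -2.852 -2.096 -2.391
vertex -4.544 -0.479 -1.556
endloop
endfacet
facet normal -0.287 0.949 -0.131
outer loop
vertex -4.544 -0.479 -1.556
vertex -2.584 0.091 -1.715
vertex -3.399 -0.283 -2.642
endloop
endfacet
facet normal 0.720 0.123 -0.683
outer loop
vertex -3.399 -0.283 -2.642
vertex -2.036 -1.721 -1.464
vertex -2.852 -2.096 -2.391
endloop
endfacet
facet normal 0.720 0.123 -0.683
outer loop
vertex -2.584 0.091 -1.715
vertex -2.036 -1.721 -1.464
vertex -3.399 -0.283 -2.642
endloop
endfacet
facet normal -0.138 0.740 -0.658
outer loop
vertex -1.975 2.979 -2.039
vertex -2.632 3.314 -1.524
vertex -1.782 3.583 -1.4
endloop
endfacet
facet normal 0.919 -0.384 0.086
outer loop
vertex -1.975 2.979 -2.039
vertex -1.782 3.583 -1.4
vertex -2.428 2.226 -0.556
endloop
endfacet
facet normal -0.138 0.740 -0.658
outer loop
vertex -1.782 3.583 -1.4
vertex -2.632 3.314 -1.524
vertex -2.44 3.918 -0.885
endloop
endfacet
facet normal 0.655 0.149 0.741
outer loop
vertex -1.782 3.583 -1.4
vertex -2.44 3.918 -0.885
vertex -2.428 2.226 -0.556
endloop
endfacet
facet normal -0.139 0.740 -0.658
outer loop
vertex -2.44 3.918 -0.885
vertex -2.632 3.314 -1.524
vertex -3.29 3.649 -1.008
endloop
endfacet
facet normal -0.198 0.186 0.962
outer loop
vertex -2.44 3.918 -0.885
vertex -3.29 3.649 -1.008
vertex -2.428 2.226 -0.556
endloop
endfacet
facet normal -0.139 0.740 -0.658
outer loop
vertex -3.29 3.649 -1.008
vertex -2.632 3.314 -1.524
vertex -3.482 3.045 -1.647
endloop
endfacet
facet normal -0.789 -0.310 0.530
outer loop
vertex -3.29 3.649 -1.008
vertex -3.482 3.045 -1.647
vertex -2.428 2.226 -0.556
endloop
endfacet
facet normal -0.139 0.740 -0.658
outer loop
vertex -3.482 3.045 -1.647
vertex -2.632 3.314 -1.524
vertex -2.825 2.71 -2.162
endloop
endfacet
facet normal -0.526 -0.841 -0.124
outer loop
vertex -3.482 3.045 -1.647
vertex -2.825 2.71 -2.162
vertex -2.428 2.226 -0.556
endloop
endfacet
facet normal -0.139 0.740 -0.658
outer loop
vertex -2.825 2.71 -2.162
vertex -2.632 3.314 -1.524
vertex -1.975 2.979 -2.039
endloop
endfacet
facet normal 0.328 -0.879 -0.346
outer loop
vertex -2.825 2.71 -2.162
vertex -1.975 2.979 -2.039
vertex -2.428 2.226 -0.556
endloop
endfacet
facet normal 0.316 -0.021 -0.948
outer loop
vertex -1.139 1.112 0.777
vertex -1.874 1.479 0.524
vertex -1.105 1.77 0.774
endloop
endfacet
facet normal 0.586 -0.027 0.810
outer loop
vertex -1.139 1.112 0.777
vertex -1.105 1.77 0.774
vertex -2.226 1.501 1.576
endloop
endfacet
facet normal 0.316 -0.021 -0.948
outer loop
vertex -1.105 1.77 0.774
vertex -1.874 1.479 0.524
vertex -1.522 2.257 0.624
endloop
endfacet
facet normal 0.390 0.559 0.732
outer loop
vertex -1.105 1.77 0.774
vertex -1.522 2.257 0.624
vertex -2.226 1.501 1.576
endloop
endfacet
facet normal 0.316 -0.021 -0.949
outer loop
vertex -1.522 2.257 0.624
vertex -1.874 1.479 0.524
vertex -2.145 2.288 0.416
endloop
endfacet
facet normal -0.142 0.824 0.549
outer loop
vertex -1.522 2.257 0.624
vertex -2.145 2.288 0.416
vertex -2.226 1.501 1.576
endloop
endfacet
facet normal 0.317 -0.020 -0.948
outer loop
vertex -2.145 2.288 0.416
vertex -1.874 1.479 0.524
vertex -2.61 1.845 0.27
endloop
endfacet
facet normal -0.699 0.613 0.367
outer loop
vertex -2.145 2.288 0.416
vertex -2.61 1.845 0.27
vertex -2.226 1.501 1.576
endloop
endfacet
facet normal 0.317 -0.021 -0.948
outer loop
vertex -2.61 1.845 0.27
vertex -1.874 1.479 0.524
vertex -2.644 1.188 0.273
endloop
endfacet
facet normal -0.954 0.051 0.294
outer loop
vertex -2.61 1.845 0.27
vertex -2.644 1.188 0.273
vertex -2.226 1.501 1.576
endloop
endfacet
facet normal 0.317 -0.021 -0.948
outer loop
vertex -2.644 1.188 0.273
vertex -1.874 1.479 0.524
vertex -2.227 0.701 0.423
endloop
endfacet
facet normal -0.759 -0.535 0.372
outer loop
vertex -2.644 1.188 0.273
vertex -2.227 0.701 0.423
vertex -2.226 1.501 1.576
endloop
endfacet
facet normal 0.316 -0.020 -0.949
outer loop
vertex -2.227 0.701 0.423
vertex -1.874 1.479 0.524
vertex -1.604 0.67 0.631
endloop
endfacet
facet normal -0.225 -0.800 0.556
outer loop
vertex -2.227 0.701 0.423
vertex -1.604 0.67 0.631
vertex -2.226 1.501 1.576
endloop
endfacet
facet normal 0.317 -0.020 -0.948
outer loop
vertex -1.604 0.67 0.631
vertex -1.874 1.479 0.524
vertex -1.139 1.112 0.777
endloop
endfacet
facet normal 0.330 -0.590 0.736
outer loop
vertex -1.604 0.67 0.631
vertex -1.139 1.112 0.777
vertex -2.226 1.501 1.576
endloop
endfacet

endsolid


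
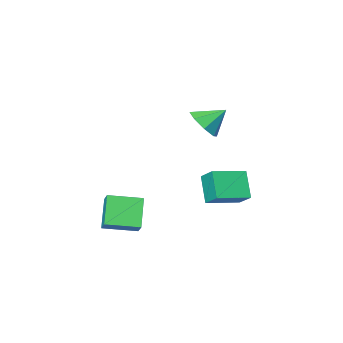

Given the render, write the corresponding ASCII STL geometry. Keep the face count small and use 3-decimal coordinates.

solid 
facet normal 0.707 -0.317 -0.633
outer loop
vertex -0.593 0.175 2.927
vertex -1.096 0.553 2.176
vertex -0.403 0.886 2.783
endloop
endfacet
facet normal 0.163 0.154 0.975
outer loop
vertex -0.593 0.175 2.927
vertex -0.403 0.886 2.783
vertex -2.064 0.987 3.044
endloop
endfacet
facet normal 0.707 -0.317 -0.633
outer loop
vertex -0.403 0.886 2.783
vertex -1.096 0.553 2.176
vertex -0.619 1.402 2.283
endloop
endfacet
facet normal 0.150 0.720 0.678
outer loop
vertex -0.403 0.886 2.783
vertex -0.619 1.402 2.283
vertex -2.064 0.987 3.044
endloop
endfacet
facet normal 0.706 -0.317 -0.633
outer loop
vertex -0.619 1.402 2.283
vertex -1.096 0.553 2.176
vertex -1.115 1.42 1.721
endloop
endfacet
facet normal -0.178 0.966 0.188
outer loop
vertex -0.619 1.402 2.283
vertex -1.115 1.42 1.721
vertex -2.064 0.987 3.044
endloop
endfacet
facet normal 0.706 -0.317 -0.633
outer loop
vertex -1.115 1.42 1.721
vertex -1.096 0.553 2.176
vertex -1.6 0.93 1.425
endloop
endfacet
facet normal -0.630 0.749 -0.207
outer loop
vertex -1.115 1.42 1.721
vertex -1.6 0.93 1.425
vertex -2.064 0.987 3.044
endloop
endfacet
facet normal 0.706 -0.318 -0.633
outer loop
vertex -1.6 0.93 1.425
vertex -1.096 0.553 2.176
vertex -1.79 0.219 1.57
endloop
endfacet
facet normal -0.941 0.195 -0.277
outer loop
vertex -1.6 0.93 1.425
vertex -1.79 0.219 1.57
vertex -2.064 0.987 3.044
endloop
endfacet
facet normal 0.706 -0.318 -0.633
outer loop
vertex -1.79 0.219 1.57
vertex -1.096 0.553 2.176
vertex -1.574 -0.297 2.07
endloop
endfacet
facet normal -0.929 -0.370 0.020
outer loop
vertex -1.79 0.219 1.57
vertex -1.574 -0.297 2.07
vertex -2.064 0.987 3.044
endloop
endfacet
facet normal 0.706 -0.318 -0.633
outer loop
vertex -1.574 -0.297 2.07
vertex -1.096 0.553 2.176
vertex -1.078 -0.315 2.632
endloop
endfacet
facet normal -0.600 -0.616 0.510
outer loop
vertex -1.574 -0.297 2.07
vertex -1.078 -0.315 2.632
vertex -2.064 0.987 3.044
endloop
endfacet
facet normal 0.706 -0.318 -0.633
outer loop
vertex -1.078 -0.315 2.632
vertex -1.096 0.553 2.176
vertex -0.593 0.175 2.927
endloop
endfacet
facet normal -0.148 -0.398 0.905
outer loop
vertex -1.078 -0.315 2.632
vertex -0.593 0.175 2.927
vertex -2.064 0.987 3.044
endloop
endfacet
facet normal -0.891 0.425 -0.158
outer loop
vertex 1.638 -0.191 -2.257
vertex 2.324 0.745 -3.606
vertex 1.423 -0.854 -2.826
endloop
endfacet
facet normal -0.385 -0.526 0.758
outer loop
vertex 2.956 -1.585 -2.554
vertex 1.638 -0.191 -2.257
vertex 1.423 -0.854 -2.826
endloop
endfacet
facet normal -0.891 0.425 -0.158
outer loop
vertex 1.423 -0.854 -2.826
vertex 2.324 0.745 -3.606
vertex 2.109 0.082 -4.175
endloop
endfacet
facet normal -0.239 -0.737 -0.633
outer loop
vertex 2.109 0.082 -4.175
vertex 2.956 -1.585 -2.554
vertex 1.423 -0.854 -2.826
endloop
endfacet
facet normal 0.239 0.737 0.633
outer loop
vertex 1.638 -0.191 -2.257
vertex 3.857 0.014 -3.334
vertex 2.324 0.745 -3.606
endloop
endfacet
facet normal -0.385 -0.526 0.758
outer loop
vertex 3.171 -0.922 -1.985
vertex 1.638 -0.191 -2.257
vertex 2.956 -1.585 -2.554
endloop
endfacet
facet normal 0.239 0.737 0.633
outer loop
vertex 3.171 -0.922 -1.985
vertex 3.857 0.014 -3.334
vertex 1.638 -0.191 -2.257
endloop
endfacet
facet normal 0.385 0.526 -0.758
outer loop
vertex 2.324 0.745 -3.606
vertex 3.857 0.014 -3.334
vertex 2.109 0.082 -4.175
endloop
endfacet
facet normal -0.239 -0.737 -0.633
outer loop
vertex 3.642 -0.649 -3.903
vertex 2.956 -1.585 -2.554
vertex 2.109 0.082 -4.175
endloop
endfacet
facet normal 0.385 0.526 -0.758
outer loop
vertex 2.109 0.082 -4.175
vertex 3.857 0.014 -3.334
vertex 3.642 -0.649 -3.903
endloop
endfacet
facet normal 0.891 -0.425 0.158
outer loop
vertex 3.642 -0.649 -3.903
vertex 3.171 -0.922 -1.985
vertex 2.956 -1.585 -2.554
endloop
endfacet
facet normal 0.891 -0.425 0.158
outer loop
vertex 3.857 0.014 -3.334
vertex 3.171 -0.922 -1.985
vertex 3.642 -0.649 -3.903
endloop
endfacet
facet normal -0.979 0.120 -0.163
outer loop
vertex -3.909 -0.078 -1.701
vertex -3.571 0.878 -3.028
vertex -3.911 -1.06 -2.409
endloop
endfacet
facet normal -0.202 -0.572 0.795
outer loop
vertex -2.129 -1.278 -2.112
vertex -3.909 -0.078 -1.701
vertex -3.911 -1.06 -2.409
endloop
endfacet
facet normal -0.979 0.120 -0.163
outer loop
vertex -3.911 -1.06 -2.409
vertex -3.571 0.878 -3.028
vertex -3.573 -0.103 -3.736
endloop
endfacet
facet normal -0.002 -0.811 -0.585
outer loop
vertex -3.573 -0.103 -3.736
vertex -2.129 -1.278 -2.112
vertex -3.911 -1.06 -2.409
endloop
endfacet
facet normal 0.002 0.811 0.585
outer loop
vertex -3.909 -0.078 -1.701
vertex -1.789 0.66 -2.731
vertex -3.571 0.878 -3.028
endloop
endfacet
facet normal -0.203 -0.573 0.794
outer loop
vertex -2.127 -0.297 -1.404
vertex -3.909 -0.078 -1.701
vertex -2.129 -1.278 -2.112
endloop
endfacet
facet normal 0.002 0.811 0.585
outer loop
vertex -2.127 -0.297 -1.404
vertex -1.789 0.66 -2.731
vertex -3.909 -0.078 -1.701
endloop
endfacet
facet normal 0.202 0.573 -0.794
outer loop
vertex -3.571 0.878 -3.028
vertex -1.789 0.66 -2.731
vertex -3.573 -0.103 -3.736
endloop
endfacet
facet normal -0.002 -0.811 -0.585
outer loop
vertex -1.791 -0.322 -3.439
vertex -2.129 -1.278 -2.112
vertex -3.573 -0.103 -3.736
endloop
endfacet
facet normal 0.203 0.572 -0.795
outer loop
vertex -3.573 -0.103 -3.736
vertex -1.789 0.66 -2.731
vertex -1.791 -0.322 -3.439
endloop
endfacet
facet normal 0.979 -0.120 0.163
outer loop
vertex -1.791 -0.322 -3.439
vertex -2.127 -0.297 -1.404
vertex -2.129 -1.278 -2.112
endloop
endfacet
facet normal 0.979 -0.120 0.163
outer loop
vertex -1.789 0.66 -2.731
vertex -2.127 -0.297 -1.404
vertex -1.791 -0.322 -3.439
endloop
endfacet

endsolid


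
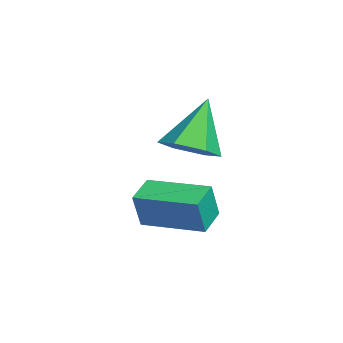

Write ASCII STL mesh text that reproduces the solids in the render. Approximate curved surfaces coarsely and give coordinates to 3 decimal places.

solid 
facet normal 0.433 -0.317 -0.844
outer loop
vertex -2.045 0.354 0.547
vertex -2.751 0.011 0.313
vertex -2.585 0.787 0.107
endloop
endfacet
facet normal 0.401 0.849 0.344
outer loop
vertex -2.045 0.354 0.547
vertex -2.585 0.787 0.107
vertex -3.489 0.549 1.747
endloop
endfacet
facet normal 0.433 -0.317 -0.844
outer loop
vertex -2.585 0.787 0.107
vertex -2.751 0.011 0.313
vertex -3.291 0.444 -0.127
endloop
endfacet
facet normal -0.410 0.907 -0.094
outer loop
vertex -2.585 0.787 0.107
vertex -3.291 0.444 -0.127
vertex -3.489 0.549 1.747
endloop
endfacet
facet normal 0.434 -0.316 -0.844
outer loop
vertex -3.291 0.444 -0.127
vertex -2.751 0.011 0.313
vertex -3.458 -0.332 0.078
endloop
endfacet
facet normal -0.977 0.180 -0.113
outer loop
vertex -3.291 0.444 -0.127
vertex -3.458 -0.332 0.078
vertex -3.489 0.549 1.747
endloop
endfacet
facet normal 0.434 -0.316 -0.844
outer loop
vertex -3.458 -0.332 0.078
vertex -2.751 0.011 0.313
vertex -2.918 -0.765 0.518
endloop
endfacet
facet normal -0.735 -0.605 0.306
outer loop
vertex -3.458 -0.332 0.078
vertex -2.918 -0.765 0.518
vertex -3.489 0.549 1.747
endloop
endfacet
facet normal 0.434 -0.316 -0.843
outer loop
vertex -2.918 -0.765 0.518
vertex -2.751 0.011 0.313
vertex -2.212 -0.422 0.753
endloop
endfacet
facet normal 0.075 -0.664 0.744
outer loop
vertex -2.918 -0.765 0.518
vertex -2.212 -0.422 0.753
vertex -3.489 0.549 1.747
endloop
endfacet
facet normal 0.434 -0.317 -0.843
outer loop
vertex -2.212 -0.422 0.753
vertex -2.751 0.011 0.313
vertex -2.045 0.354 0.547
endloop
endfacet
facet normal 0.643 0.064 0.763
outer loop
vertex -2.212 -0.422 0.753
vertex -2.045 0.354 0.547
vertex -3.489 0.549 1.747
endloop
endfacet
facet normal -0.503 -0.862 -0.061
outer loop
vertex -2.802 -1.401 -1.335
vertex -3.561 -0.977 -1.066
vertex -3.056 -1.177 -2.403
endloop
endfacet
facet normal 0.834 -0.466 -0.296
outer loop
vertex -2.159 0.357 -2.294
vertex -2.802 -1.401 -1.335
vertex -3.056 -1.177 -2.403
endloop
endfacet
facet normal -0.504 -0.862 -0.061
outer loop
vertex -3.056 -1.177 -2.403
vertex -3.561 -0.977 -1.066
vertex -3.814 -0.753 -2.133
endloop
endfacet
facet normal -0.227 0.201 -0.953
outer loop
vertex -3.814 -0.753 -2.133
vertex -2.159 0.357 -2.294
vertex -3.056 -1.177 -2.403
endloop
endfacet
facet normal 0.226 -0.200 0.953
outer loop
vertex -2.802 -1.401 -1.335
vertex -2.664 0.557 -0.957
vertex -3.561 -0.977 -1.066
endloop
endfacet
facet normal 0.834 -0.466 -0.296
outer loop
vertex -1.906 0.133 -1.227
vertex -2.802 -1.401 -1.335
vertex -2.159 0.357 -2.294
endloop
endfacet
facet normal 0.228 -0.200 0.953
outer loop
vertex -1.906 0.133 -1.227
vertex -2.664 0.557 -0.957
vertex -2.802 -1.401 -1.335
endloop
endfacet
facet normal -0.834 0.466 0.296
outer loop
vertex -3.561 -0.977 -1.066
vertex -2.664 0.557 -0.957
vertex -3.814 -0.753 -2.133
endloop
endfacet
facet normal -0.226 0.199 -0.953
outer loop
vertex -2.918 0.781 -2.025
vertex -2.159 0.357 -2.294
vertex -3.814 -0.753 -2.133
endloop
endfacet
facet normal -0.834 0.466 0.296
outer loop
vertex -3.814 -0.753 -2.133
vertex -2.664 0.557 -0.957
vertex -2.918 0.781 -2.025
endloop
endfacet
facet normal 0.503 0.862 0.062
outer loop
vertex -2.918 0.781 -2.025
vertex -1.906 0.133 -1.227
vertex -2.159 0.357 -2.294
endloop
endfacet
facet normal 0.504 0.862 0.061
outer loop
vertex -2.664 0.557 -0.957
vertex -1.906 0.133 -1.227
vertex -2.918 0.781 -2.025
endloop
endfacet

endsolid


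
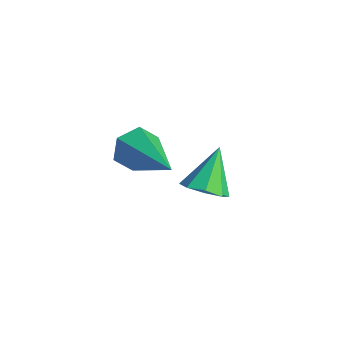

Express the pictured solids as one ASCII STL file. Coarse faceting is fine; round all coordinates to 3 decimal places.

solid 
facet normal -0.919 0.075 -0.386
outer loop
vertex 0.756 1.946 -4.148
vertex 0.527 2.206 -3.552
vertex 0.767 2.628 -4.042
endloop
endfacet
facet normal 0.637 0.108 -0.764
outer loop
vertex 0.756 1.946 -4.148
vertex 0.767 2.628 -4.042
vertex 2.393 2.054 -2.768
endloop
endfacet
facet normal -0.919 0.075 -0.386
outer loop
vertex 0.767 2.628 -4.042
vertex 0.527 2.206 -3.552
vertex 0.538 2.888 -3.446
endloop
endfacet
facet normal 0.462 0.864 -0.200
outer loop
vertex 0.767 2.628 -4.042
vertex 0.538 2.888 -3.446
vertex 2.393 2.054 -2.768
endloop
endfacet
facet normal -0.920 0.075 -0.385
outer loop
vertex 0.538 2.888 -3.446
vertex 0.527 2.206 -3.552
vertex 0.298 2.467 -2.955
endloop
endfacet
facet normal 0.085 0.735 0.672
outer loop
vertex 0.538 2.888 -3.446
vertex 0.298 2.467 -2.955
vertex 2.393 2.054 -2.768
endloop
endfacet
facet normal -0.919 0.076 -0.386
outer loop
vertex 0.298 2.467 -2.955
vertex 0.527 2.206 -3.552
vertex 0.286 1.785 -3.061
endloop
endfacet
facet normal -0.117 -0.151 0.982
outer loop
vertex 0.298 2.467 -2.955
vertex 0.286 1.785 -3.061
vertex 2.393 2.054 -2.768
endloop
endfacet
facet normal -0.919 0.076 -0.386
outer loop
vertex 0.286 1.785 -3.061
vertex 0.527 2.206 -3.552
vertex 0.515 1.525 -3.657
endloop
endfacet
facet normal 0.058 -0.907 0.418
outer loop
vertex 0.286 1.785 -3.061
vertex 0.515 1.525 -3.657
vertex 2.393 2.054 -2.768
endloop
endfacet
facet normal -0.919 0.076 -0.386
outer loop
vertex 0.515 1.525 -3.657
vertex 0.527 2.206 -3.552
vertex 0.756 1.946 -4.148
endloop
endfacet
facet normal 0.434 -0.778 -0.454
outer loop
vertex 0.515 1.525 -3.657
vertex 0.756 1.946 -4.148
vertex 2.393 2.054 -2.768
endloop
endfacet
facet normal 0.342 -0.585 -0.736
outer loop
vertex 4.45 2.135 -2.121
vertex 3.858 2.017 -2.302
vertex 4.29 2.452 -2.447
endloop
endfacet
facet normal 0.659 0.675 0.333
outer loop
vertex 4.45 2.135 -2.121
vertex 4.29 2.452 -2.447
vertex 3.422 2.763 -1.358
endloop
endfacet
facet normal 0.340 -0.583 -0.738
outer loop
vertex 4.29 2.452 -2.447
vertex 3.858 2.017 -2.302
vertex 3.877 2.515 -2.687
endloop
endfacet
facet normal 0.211 0.971 -0.109
outer loop
vertex 4.29 2.452 -2.447
vertex 3.877 2.515 -2.687
vertex 3.422 2.763 -1.358
endloop
endfacet
facet normal 0.341 -0.583 -0.737
outer loop
vertex 3.877 2.515 -2.687
vertex 3.858 2.017 -2.302
vertex 3.453 2.286 -2.702
endloop
endfacet
facet normal -0.443 0.841 -0.309
outer loop
vertex 3.877 2.515 -2.687
vertex 3.453 2.286 -2.702
vertex 3.422 2.763 -1.358
endloop
endfacet
facet normal 0.342 -0.582 -0.738
outer loop
vertex 3.453 2.286 -2.702
vertex 3.858 2.017 -2.302
vertex 3.266 1.899 -2.483
endloop
endfacet
facet normal -0.921 0.360 -0.149
outer loop
vertex 3.453 2.286 -2.702
vertex 3.266 1.899 -2.483
vertex 3.422 2.763 -1.358
endloop
endfacet
facet normal 0.342 -0.583 -0.737
outer loop
vertex 3.266 1.899 -2.483
vertex 3.858 2.017 -2.302
vertex 3.426 1.582 -2.158
endloop
endfacet
facet normal -0.942 -0.191 0.277
outer loop
vertex 3.266 1.899 -2.483
vertex 3.426 1.582 -2.158
vertex 3.422 2.763 -1.358
endloop
endfacet
facet normal 0.341 -0.583 -0.738
outer loop
vertex 3.426 1.582 -2.158
vertex 3.858 2.017 -2.302
vertex 3.84 1.519 -1.917
endloop
endfacet
facet normal -0.493 -0.489 0.719
outer loop
vertex 3.426 1.582 -2.158
vertex 3.84 1.519 -1.917
vertex 3.422 2.763 -1.358
endloop
endfacet
facet normal 0.341 -0.583 -0.738
outer loop
vertex 3.84 1.519 -1.917
vertex 3.858 2.017 -2.302
vertex 4.264 1.748 -1.902
endloop
endfacet
facet normal 0.161 -0.359 0.919
outer loop
vertex 3.84 1.519 -1.917
vertex 4.264 1.748 -1.902
vertex 3.422 2.763 -1.358
endloop
endfacet
facet normal 0.342 -0.582 -0.738
outer loop
vertex 4.264 1.748 -1.902
vertex 3.858 2.017 -2.302
vertex 4.45 2.135 -2.121
endloop
endfacet
facet normal 0.639 0.123 0.760
outer loop
vertex 4.264 1.748 -1.902
vertex 4.45 2.135 -2.121
vertex 3.422 2.763 -1.358
endloop
endfacet

endsolid


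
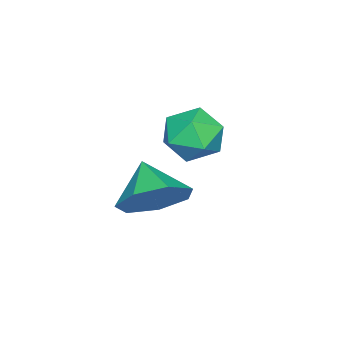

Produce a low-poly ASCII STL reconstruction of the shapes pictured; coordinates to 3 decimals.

solid 
facet normal 0.583 0.564 -0.584
outer loop
vertex 1.05 -2.87 -3.04
vertex 0.754 -3.377 -3.825
vertex 0.361 -2.568 -3.436
endloop
endfacet
facet normal -0.382 0.283 0.880
outer loop
vertex 1.05 -2.87 -3.04
vertex 0.361 -2.568 -3.436
vertex 0.026 -4.083 -3.095
endloop
endfacet
facet normal 0.583 0.564 -0.584
outer loop
vertex 0.361 -2.568 -3.436
vertex 0.754 -3.377 -3.825
vertex -0.032 -2.875 -4.125
endloop
endfacet
facet normal -0.882 0.280 0.378
outer loop
vertex 0.361 -2.568 -3.436
vertex -0.032 -2.875 -4.125
vertex 0.026 -4.083 -3.095
endloop
endfacet
facet normal 0.583 0.564 -0.584
outer loop
vertex -0.032 -2.875 -4.125
vertex 0.754 -3.377 -3.825
vertex 0.167 -3.56 -4.588
endloop
endfacet
facet normal -0.972 -0.178 -0.154
outer loop
vertex -0.032 -2.875 -4.125
vertex 0.167 -3.56 -4.588
vertex 0.026 -4.083 -3.095
endloop
endfacet
facet normal 0.583 0.565 -0.584
outer loop
vertex 0.167 -3.56 -4.588
vertex 0.754 -3.377 -3.825
vertex 0.808 -4.107 -4.477
endloop
endfacet
facet normal -0.583 -0.748 -0.317
outer loop
vertex 0.167 -3.56 -4.588
vertex 0.808 -4.107 -4.477
vertex 0.026 -4.083 -3.095
endloop
endfacet
facet normal 0.583 0.565 -0.584
outer loop
vertex 0.808 -4.107 -4.477
vertex 0.754 -3.377 -3.825
vertex 1.409 -4.104 -3.875
endloop
endfacet
facet normal -0.008 -1.000 0.013
outer loop
vertex 0.808 -4.107 -4.477
vertex 1.409 -4.104 -3.875
vertex 0.026 -4.083 -3.095
endloop
endfacet
facet normal 0.582 0.565 -0.585
outer loop
vertex 1.409 -4.104 -3.875
vertex 0.754 -3.377 -3.825
vertex 1.517 -3.554 -3.236
endloop
endfacet
facet normal 0.320 -0.744 0.587
outer loop
vertex 1.409 -4.104 -3.875
vertex 1.517 -3.554 -3.236
vertex 0.026 -4.083 -3.095
endloop
endfacet
facet normal 0.582 0.565 -0.585
outer loop
vertex 1.517 -3.554 -3.236
vertex 0.754 -3.377 -3.825
vertex 1.05 -2.87 -3.04
endloop
endfacet
facet normal 0.154 -0.174 0.973
outer loop
vertex 1.517 -3.554 -3.236
vertex 1.05 -2.87 -3.04
vertex 0.026 -4.083 -3.095
endloop
endfacet
facet normal -0.540 0.837 -0.085
outer loop
vertex -1.861 -2.889 -3.495
vertex -2.529 -3.274 -3.043
vertex -1.896 -2.821 -2.604
endloop
endfacet
facet normal 0.157 0.985 -0.069
outer loop
vertex -1.861 -2.889 -3.495
vertex -1.896 -2.821 -2.604
vertex -1.114 -2.974 -3.01
endloop
endfacet
facet normal 0.469 0.639 -0.610
outer loop
vertex -1.861 -2.889 -3.495
vertex -1.114 -2.974 -3.01
vertex -1.264 -3.522 -3.7
endloop
endfacet
facet normal -0.036 0.277 -0.960
outer loop
vertex -1.861 -2.889 -3.495
vertex -1.264 -3.522 -3.7
vertex -2.139 -3.708 -3.721
endloop
endfacet
facet normal -0.660 0.400 -0.636
outer loop
vertex -1.861 -2.889 -3.495
vertex -2.139 -3.708 -3.721
vertex -2.529 -3.274 -3.043
endloop
endfacet
facet normal 0.423 0.727 0.541
outer loop
vertex -1.114 -2.974 -3.01
vertex -1.896 -2.821 -2.604
vertex -1.321 -3.412 -2.259
endloop
endfacet
facet normal -0.706 0.487 0.515
outer loop
vertex -1.896 -2.821 -2.604
vertex -2.529 -3.274 -3.043
vertex -2.196 -3.598 -2.28
endloop
endfacet
facet normal -0.900 -0.220 -0.377
outer loop
vertex -2.529 -3.274 -3.043
vertex -2.139 -3.708 -3.721
vertex -2.346 -4.146 -2.97
endloop
endfacet
facet normal 0.111 -0.419 -0.901
outer loop
vertex -2.139 -3.708 -3.721
vertex -1.264 -3.522 -3.7
vertex -1.564 -4.299 -3.376
endloop
endfacet
facet normal 0.928 0.167 -0.334
outer loop
vertex -1.264 -3.522 -3.7
vertex -1.114 -2.974 -3.01
vertex -0.931 -3.846 -2.937
endloop
endfacet
facet normal 0.036 -0.277 0.960
outer loop
vertex -1.599 -4.231 -2.485
vertex -1.321 -3.412 -2.259
vertex -2.196 -3.598 -2.28
endloop
endfacet
facet normal -0.469 -0.639 0.610
outer loop
vertex -1.599 -4.231 -2.485
vertex -2.196 -3.598 -2.28
vertex -2.346 -4.146 -2.97
endloop
endfacet
facet normal -0.157 -0.985 0.069
outer loop
vertex -1.599 -4.231 -2.485
vertex -2.346 -4.146 -2.97
vertex -1.564 -4.299 -3.376
endloop
endfacet
facet normal 0.540 -0.837 0.085
outer loop
vertex -1.599 -4.231 -2.485
vertex -1.564 -4.299 -3.376
vertex -0.931 -3.846 -2.937
endloop
endfacet
facet normal 0.660 -0.400 0.636
outer loop
vertex -1.599 -4.231 -2.485
vertex -0.931 -3.846 -2.937
vertex -1.321 -3.412 -2.259
endloop
endfacet
facet normal -0.111 0.419 0.901
outer loop
vertex -2.196 -3.598 -2.28
vertex -1.321 -3.412 -2.259
vertex -1.896 -2.821 -2.604
endloop
endfacet
facet normal -0.928 -0.167 0.334
outer loop
vertex -2.346 -4.146 -2.97
vertex -2.196 -3.598 -2.28
vertex -2.529 -3.274 -3.043
endloop
endfacet
facet normal -0.423 -0.727 -0.541
outer loop
vertex -1.564 -4.299 -3.376
vertex -2.346 -4.146 -2.97
vertex -2.139 -3.708 -3.721
endloop
endfacet
facet normal 0.706 -0.487 -0.515
outer loop
vertex -0.931 -3.846 -2.937
vertex -1.564 -4.299 -3.376
vertex -1.264 -3.522 -3.7
endloop
endfacet
facet normal 0.900 0.220 0.377
outer loop
vertex -1.321 -3.412 -2.259
vertex -0.931 -3.846 -2.937
vertex -1.114 -2.974 -3.01
endloop
endfacet

endsolid


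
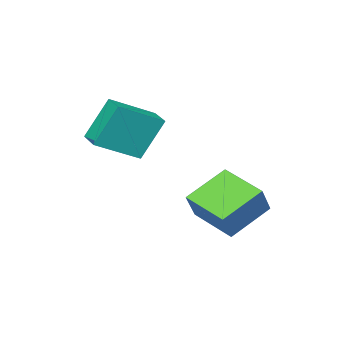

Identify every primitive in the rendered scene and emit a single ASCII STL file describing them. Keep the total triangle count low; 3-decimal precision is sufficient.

solid 
facet normal -0.540 -0.230 -0.810
outer loop
vertex -4.294 -0.419 -3.274
vertex -4.272 1.578 -3.856
vertex -2.509 -0.757 -4.367
endloop
endfacet
facet normal -0.010 -0.960 0.280
outer loop
vertex -1.668 -0.398 -3.104
vertex -4.294 -0.419 -3.274
vertex -2.509 -0.757 -4.367
endloop
endfacet
facet normal -0.540 -0.230 -0.810
outer loop
vertex -2.509 -0.757 -4.367
vertex -4.272 1.578 -3.856
vertex -2.488 1.24 -4.949
endloop
endfacet
facet normal 0.842 -0.159 -0.515
outer loop
vertex -2.488 1.24 -4.949
vertex -1.668 -0.398 -3.104
vertex -2.509 -0.757 -4.367
endloop
endfacet
facet normal -0.842 0.159 0.515
outer loop
vertex -4.294 -0.419 -3.274
vertex -3.431 1.937 -2.593
vertex -4.272 1.578 -3.856
endloop
endfacet
facet normal -0.010 -0.960 0.280
outer loop
vertex -3.452 -0.06 -2.011
vertex -4.294 -0.419 -3.274
vertex -1.668 -0.398 -3.104
endloop
endfacet
facet normal -0.842 0.159 0.516
outer loop
vertex -3.452 -0.06 -2.011
vertex -3.431 1.937 -2.593
vertex -4.294 -0.419 -3.274
endloop
endfacet
facet normal 0.010 0.960 -0.280
outer loop
vertex -4.272 1.578 -3.856
vertex -3.431 1.937 -2.593
vertex -2.488 1.24 -4.949
endloop
endfacet
facet normal 0.842 -0.160 -0.516
outer loop
vertex -1.646 1.599 -3.686
vertex -1.668 -0.398 -3.104
vertex -2.488 1.24 -4.949
endloop
endfacet
facet normal 0.010 0.960 -0.280
outer loop
vertex -2.488 1.24 -4.949
vertex -3.431 1.937 -2.593
vertex -1.646 1.599 -3.686
endloop
endfacet
facet normal 0.540 0.230 0.810
outer loop
vertex -1.646 1.599 -3.686
vertex -3.452 -0.06 -2.011
vertex -1.668 -0.398 -3.104
endloop
endfacet
facet normal 0.540 0.230 0.810
outer loop
vertex -3.431 1.937 -2.593
vertex -3.452 -0.06 -2.011
vertex -1.646 1.599 -3.686
endloop
endfacet
facet normal -0.821 0.340 -0.459
outer loop
vertex -2.49 -2.956 0.486
vertex -2.019 -1.886 0.437
vertex -1.626 -3.424 -1.404
endloop
endfacet
facet normal -0.402 -0.915 0.043
outer loop
vertex 0.139 -4.154 -0.417
vertex -2.49 -2.956 0.486
vertex -1.626 -3.424 -1.404
endloop
endfacet
facet normal -0.821 0.339 -0.459
outer loop
vertex -1.626 -3.424 -1.404
vertex -2.019 -1.886 0.437
vertex -1.156 -2.354 -1.454
endloop
endfacet
facet normal 0.405 -0.220 -0.887
outer loop
vertex -1.156 -2.354 -1.454
vertex 0.139 -4.154 -0.417
vertex -1.626 -3.424 -1.404
endloop
endfacet
facet normal -0.406 0.219 0.887
outer loop
vertex -2.49 -2.956 0.486
vertex -0.254 -2.616 1.424
vertex -2.019 -1.886 0.437
endloop
endfacet
facet normal -0.402 -0.915 0.043
outer loop
vertex -0.724 -3.686 1.474
vertex -2.49 -2.956 0.486
vertex 0.139 -4.154 -0.417
endloop
endfacet
facet normal -0.406 0.220 0.887
outer loop
vertex -0.724 -3.686 1.474
vertex -0.254 -2.616 1.424
vertex -2.49 -2.956 0.486
endloop
endfacet
facet normal 0.402 0.915 -0.043
outer loop
vertex -2.019 -1.886 0.437
vertex -0.254 -2.616 1.424
vertex -1.156 -2.354 -1.454
endloop
endfacet
facet normal 0.406 -0.219 -0.887
outer loop
vertex 0.61 -3.084 -0.466
vertex 0.139 -4.154 -0.417
vertex -1.156 -2.354 -1.454
endloop
endfacet
facet normal 0.402 0.915 -0.043
outer loop
vertex -1.156 -2.354 -1.454
vertex -0.254 -2.616 1.424
vertex 0.61 -3.084 -0.466
endloop
endfacet
facet normal 0.821 -0.340 0.459
outer loop
vertex 0.61 -3.084 -0.466
vertex -0.724 -3.686 1.474
vertex 0.139 -4.154 -0.417
endloop
endfacet
facet normal 0.821 -0.339 0.459
outer loop
vertex -0.254 -2.616 1.424
vertex -0.724 -3.686 1.474
vertex 0.61 -3.084 -0.466
endloop
endfacet

endsolid


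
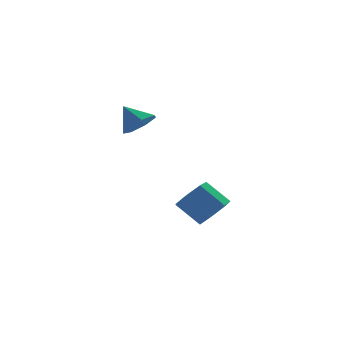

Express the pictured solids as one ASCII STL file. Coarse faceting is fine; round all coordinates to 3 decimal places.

solid 
facet normal 0.370 -0.613 -0.698
outer loop
vertex 0.415 -0.567 1.479
vertex -0.026 -0.237 0.956
vertex 0.68 -0.05 1.166
endloop
endfacet
facet normal 0.515 0.235 0.824
outer loop
vertex 0.415 -0.567 1.479
vertex 0.68 -0.05 1.166
vertex -0.434 0.437 1.724
endloop
endfacet
facet normal 0.370 -0.612 -0.699
outer loop
vertex 0.68 -0.05 1.166
vertex -0.026 -0.237 0.956
vertex 0.413 0.327 0.695
endloop
endfacet
facet normal 0.514 0.788 0.339
outer loop
vertex 0.68 -0.05 1.166
vertex 0.413 0.327 0.695
vertex -0.434 0.437 1.724
endloop
endfacet
facet normal 0.370 -0.612 -0.699
outer loop
vertex 0.413 0.327 0.695
vertex -0.026 -0.237 0.956
vertex -0.185 0.279 0.42
endloop
endfacet
facet normal -0.022 0.992 -0.124
outer loop
vertex 0.413 0.327 0.695
vertex -0.185 0.279 0.42
vertex -0.434 0.437 1.724
endloop
endfacet
facet normal 0.370 -0.612 -0.699
outer loop
vertex -0.185 0.279 0.42
vertex -0.026 -0.237 0.956
vertex -0.663 -0.156 0.548
endloop
endfacet
facet normal -0.688 0.693 -0.215
outer loop
vertex -0.185 0.279 0.42
vertex -0.663 -0.156 0.548
vertex -0.434 0.437 1.724
endloop
endfacet
facet normal 0.370 -0.612 -0.699
outer loop
vertex -0.663 -0.156 0.548
vertex -0.026 -0.237 0.956
vertex -0.662 -0.652 0.983
endloop
endfacet
facet normal -0.984 0.115 0.134
outer loop
vertex -0.663 -0.156 0.548
vertex -0.662 -0.652 0.983
vertex -0.434 0.437 1.724
endloop
endfacet
facet normal 0.370 -0.612 -0.699
outer loop
vertex -0.662 -0.652 0.983
vertex -0.026 -0.237 0.956
vertex -0.182 -0.835 1.397
endloop
endfacet
facet normal -0.686 -0.306 0.660
outer loop
vertex -0.662 -0.652 0.983
vertex -0.182 -0.835 1.397
vertex -0.434 0.437 1.724
endloop
endfacet
facet normal 0.371 -0.612 -0.699
outer loop
vertex -0.182 -0.835 1.397
vertex -0.026 -0.237 0.956
vertex 0.415 -0.567 1.479
endloop
endfacet
facet normal -0.019 -0.253 0.967
outer loop
vertex -0.182 -0.835 1.397
vertex 0.415 -0.567 1.479
vertex -0.434 0.437 1.724
endloop
endfacet
facet normal 0.515 -0.570 -0.641
outer loop
vertex 3.49 -0.622 -3.407
vertex 2.83 -0.616 -3.943
vertex 3.483 -0.074 -3.9
endloop
endfacet
facet normal 0.857 0.351 0.378
outer loop
vertex 3.49 -0.622 -3.407
vertex 3.483 -0.074 -3.9
vertex 2.81 0.13 -2.562
endloop
endfacet
facet normal 0.857 0.350 0.378
outer loop
vertex 2.81 0.13 -2.562
vertex 3.483 -0.074 -3.9
vertex 2.803 0.679 -3.055
endloop
endfacet
facet normal -0.515 0.569 0.641
outer loop
vertex 2.81 0.13 -2.562
vertex 2.803 0.679 -3.055
vertex 2.15 0.136 -3.097
endloop
endfacet
facet normal 0.515 -0.570 -0.640
outer loop
vertex 3.483 -0.074 -3.9
vertex 2.83 -0.616 -3.943
vertex 2.984 0.066 -4.426
endloop
endfacet
facet normal 0.528 0.799 -0.288
outer loop
vertex 3.483 -0.074 -3.9
vertex 2.984 0.066 -4.426
vertex 2.803 0.679 -3.055
endloop
endfacet
facet normal 0.527 0.800 -0.288
outer loop
vertex 2.803 0.679 -3.055
vertex 2.984 0.066 -4.426
vertex 2.305 0.818 -3.58
endloop
endfacet
facet normal -0.515 0.570 0.640
outer loop
vertex 2.803 0.679 -3.055
vertex 2.305 0.818 -3.58
vertex 2.15 0.136 -3.097
endloop
endfacet
facet normal 0.514 -0.570 -0.641
outer loop
vertex 2.984 0.066 -4.426
vertex 2.83 -0.616 -3.943
vertex 2.369 -0.308 -4.587
endloop
endfacet
facet normal -0.201 0.647 -0.736
outer loop
vertex 2.984 0.066 -4.426
vertex 2.369 -0.308 -4.587
vertex 2.305 0.818 -3.58
endloop
endfacet
facet normal -0.199 0.647 -0.736
outer loop
vertex 2.305 0.818 -3.58
vertex 2.369 -0.308 -4.587
vertex 1.69 0.445 -3.742
endloop
endfacet
facet normal -0.515 0.570 0.640
outer loop
vertex 2.305 0.818 -3.58
vertex 1.69 0.445 -3.742
vertex 2.15 0.136 -3.097
endloop
endfacet
facet normal 0.514 -0.570 -0.641
outer loop
vertex 2.369 -0.308 -4.587
vertex 2.83 -0.616 -3.943
vertex 2.101 -0.914 -4.263
endloop
endfacet
facet normal -0.777 0.007 -0.630
outer loop
vertex 2.369 -0.308 -4.587
vertex 2.101 -0.914 -4.263
vertex 1.69 0.445 -3.742
endloop
endfacet
facet normal -0.777 0.007 -0.630
outer loop
vertex 1.69 0.445 -3.742
vertex 2.101 -0.914 -4.263
vertex 1.422 -0.161 -3.418
endloop
endfacet
facet normal -0.515 0.570 0.640
outer loop
vertex 1.69 0.445 -3.742
vertex 1.422 -0.161 -3.418
vertex 2.15 0.136 -3.097
endloop
endfacet
facet normal 0.514 -0.570 -0.640
outer loop
vertex 2.101 -0.914 -4.263
vertex 2.83 -0.616 -3.943
vertex 2.381 -1.296 -3.698
endloop
endfacet
facet normal -0.769 -0.637 -0.050
outer loop
vertex 2.101 -0.914 -4.263
vertex 2.381 -1.296 -3.698
vertex 1.422 -0.161 -3.418
endloop
endfacet
facet normal -0.769 -0.637 -0.050
outer loop
vertex 1.422 -0.161 -3.418
vertex 2.381 -1.296 -3.698
vertex 1.702 -0.543 -2.853
endloop
endfacet
facet normal -0.515 0.570 0.640
outer loop
vertex 1.422 -0.161 -3.418
vertex 1.702 -0.543 -2.853
vertex 2.15 0.136 -3.097
endloop
endfacet
facet normal 0.515 -0.570 -0.640
outer loop
vertex 2.381 -1.296 -3.698
vertex 2.83 -0.616 -3.943
vertex 2.999 -1.166 -3.317
endloop
endfacet
facet normal -0.182 -0.802 0.569
outer loop
vertex 2.381 -1.296 -3.698
vertex 2.999 -1.166 -3.317
vertex 1.702 -0.543 -2.853
endloop
endfacet
facet normal -0.182 -0.802 0.569
outer loop
vertex 1.702 -0.543 -2.853
vertex 2.999 -1.166 -3.317
vertex 2.32 -0.413 -2.472
endloop
endfacet
facet normal -0.515 0.570 0.641
outer loop
vertex 1.702 -0.543 -2.853
vertex 2.32 -0.413 -2.472
vertex 2.15 0.136 -3.097
endloop
endfacet
facet normal 0.515 -0.570 -0.640
outer loop
vertex 2.999 -1.166 -3.317
vertex 2.83 -0.616 -3.943
vertex 3.49 -0.622 -3.407
endloop
endfacet
facet normal 0.541 -0.363 0.758
outer loop
vertex 2.999 -1.166 -3.317
vertex 3.49 -0.622 -3.407
vertex 2.32 -0.413 -2.472
endloop
endfacet
facet normal 0.541 -0.363 0.759
outer loop
vertex 2.32 -0.413 -2.472
vertex 3.49 -0.622 -3.407
vertex 2.81 0.13 -2.562
endloop
endfacet
facet normal -0.514 0.570 0.641
outer loop
vertex 2.32 -0.413 -2.472
vertex 2.81 0.13 -2.562
vertex 2.15 0.136 -3.097
endloop
endfacet

endsolid
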